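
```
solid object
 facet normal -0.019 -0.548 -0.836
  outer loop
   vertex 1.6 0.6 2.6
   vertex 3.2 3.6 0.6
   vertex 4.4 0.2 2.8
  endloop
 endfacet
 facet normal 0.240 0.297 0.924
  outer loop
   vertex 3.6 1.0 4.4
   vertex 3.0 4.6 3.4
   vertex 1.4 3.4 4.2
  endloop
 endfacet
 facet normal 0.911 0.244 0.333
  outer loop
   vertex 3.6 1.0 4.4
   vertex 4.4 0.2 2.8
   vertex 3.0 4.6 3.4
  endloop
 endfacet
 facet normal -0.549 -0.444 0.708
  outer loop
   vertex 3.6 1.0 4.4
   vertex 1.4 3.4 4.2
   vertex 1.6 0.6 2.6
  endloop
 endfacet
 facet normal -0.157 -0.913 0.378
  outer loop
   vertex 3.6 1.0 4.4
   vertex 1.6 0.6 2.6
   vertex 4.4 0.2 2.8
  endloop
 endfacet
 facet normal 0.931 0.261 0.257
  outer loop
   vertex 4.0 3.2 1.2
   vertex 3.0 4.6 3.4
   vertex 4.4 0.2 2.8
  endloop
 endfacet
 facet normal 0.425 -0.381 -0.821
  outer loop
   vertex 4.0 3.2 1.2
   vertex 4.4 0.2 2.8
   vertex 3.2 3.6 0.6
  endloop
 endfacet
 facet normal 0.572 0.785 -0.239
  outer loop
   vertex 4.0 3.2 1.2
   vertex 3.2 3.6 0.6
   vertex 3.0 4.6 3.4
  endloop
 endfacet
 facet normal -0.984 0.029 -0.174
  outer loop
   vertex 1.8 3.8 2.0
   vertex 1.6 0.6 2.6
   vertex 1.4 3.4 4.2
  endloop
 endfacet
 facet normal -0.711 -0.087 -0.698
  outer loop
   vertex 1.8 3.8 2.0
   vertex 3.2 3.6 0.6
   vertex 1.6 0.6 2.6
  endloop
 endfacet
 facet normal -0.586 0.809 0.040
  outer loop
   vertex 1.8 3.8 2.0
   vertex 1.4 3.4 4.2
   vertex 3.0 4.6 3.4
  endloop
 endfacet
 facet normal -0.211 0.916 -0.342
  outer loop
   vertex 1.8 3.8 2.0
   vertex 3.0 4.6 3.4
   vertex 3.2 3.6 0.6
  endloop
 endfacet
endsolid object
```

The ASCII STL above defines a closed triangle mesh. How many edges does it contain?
18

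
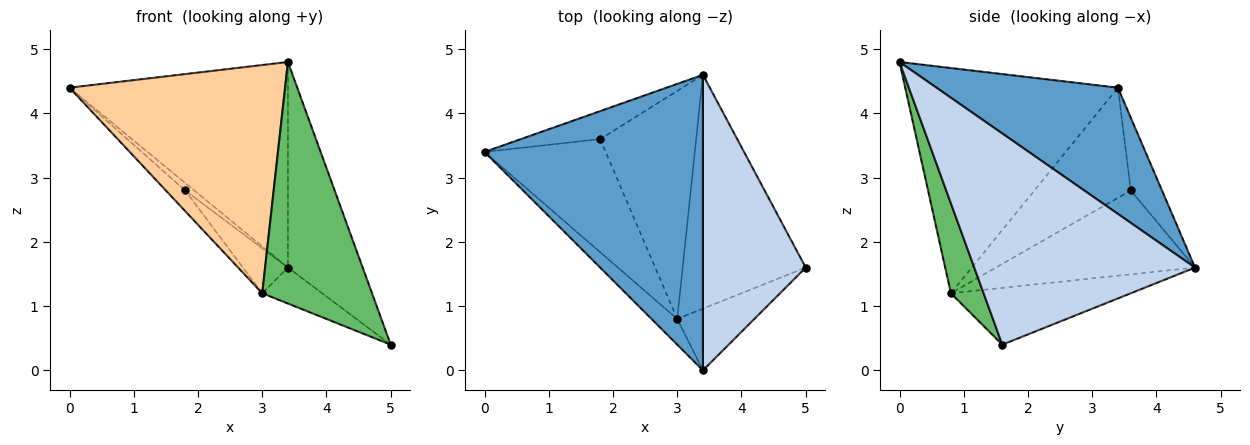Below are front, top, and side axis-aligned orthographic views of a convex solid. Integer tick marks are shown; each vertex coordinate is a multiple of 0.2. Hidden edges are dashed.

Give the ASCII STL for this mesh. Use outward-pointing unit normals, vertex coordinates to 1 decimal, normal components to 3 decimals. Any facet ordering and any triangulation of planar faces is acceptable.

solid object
 facet normal 0.429 0.516 0.742
  outer loop
   vertex 3.4 0.0 4.8
   vertex 3.4 4.6 1.6
   vertex 0.0 3.4 4.4
  endloop
 endfacet
 facet normal 0.860 0.291 0.419
  outer loop
   vertex 3.4 0.0 4.8
   vertex 5.0 1.6 0.4
   vertex 3.4 4.6 1.6
  endloop
 endfacet
 facet normal -0.415 0.138 -0.899
  outer loop
   vertex 3.0 0.8 1.2
   vertex 3.4 4.6 1.6
   vertex 5.0 1.6 0.4
  endloop
 endfacet
 facet normal -0.700 -0.710 -0.080
  outer loop
   vertex 3.0 0.8 1.2
   vertex 3.4 0.0 4.8
   vertex 0.0 3.4 4.4
  endloop
 endfacet
 facet normal 0.277 -0.931 -0.238
  outer loop
   vertex 3.0 0.8 1.2
   vertex 5.0 1.6 0.4
   vertex 3.4 0.0 4.8
  endloop
 endfacet
 facet normal -0.664 0.195 -0.722
  outer loop
   vertex 1.8 3.6 2.8
   vertex 0.0 3.4 4.4
   vertex 3.4 4.6 1.6
  endloop
 endfacet
 facet normal -0.667 0.133 -0.733
  outer loop
   vertex 1.8 3.6 2.8
   vertex 3.0 0.8 1.2
   vertex 0.0 3.4 4.4
  endloop
 endfacet
 facet normal -0.651 0.147 -0.745
  outer loop
   vertex 1.8 3.6 2.8
   vertex 3.4 4.6 1.6
   vertex 3.0 0.8 1.2
  endloop
 endfacet
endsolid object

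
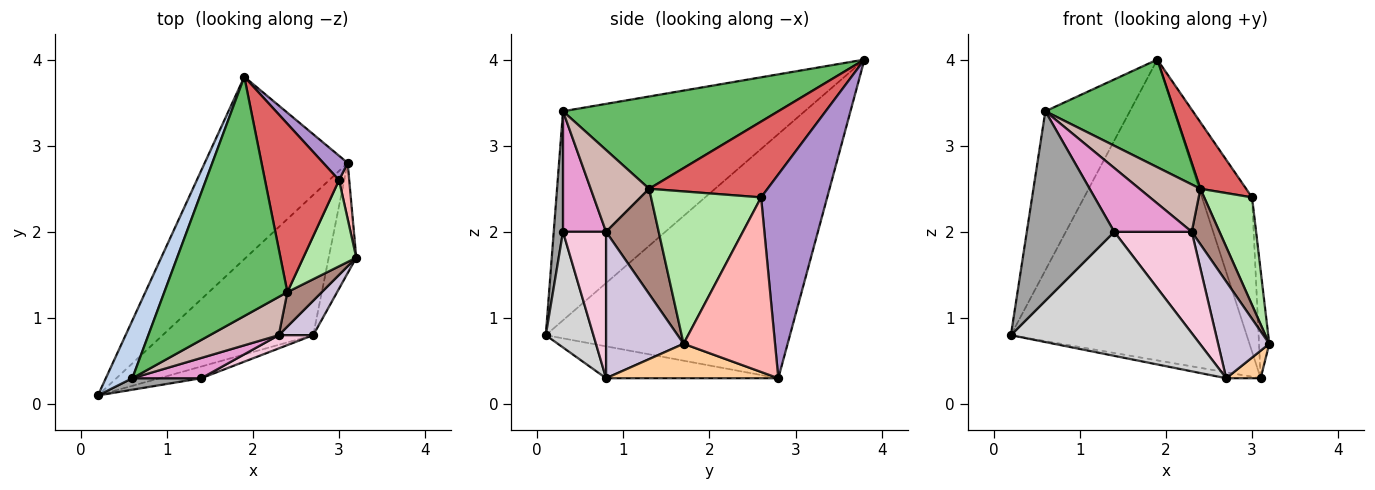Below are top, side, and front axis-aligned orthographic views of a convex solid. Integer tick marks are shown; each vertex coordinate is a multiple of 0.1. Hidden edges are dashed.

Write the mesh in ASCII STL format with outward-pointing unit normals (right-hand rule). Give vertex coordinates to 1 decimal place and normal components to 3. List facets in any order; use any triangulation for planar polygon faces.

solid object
 facet normal -0.663 0.640 -0.388
  outer loop
   vertex 3.1 2.8 0.3
   vertex 0.2 0.1 0.8
   vertex 1.9 3.8 4.0
  endloop
 endfacet
 facet normal -0.937 0.328 0.119
  outer loop
   vertex 0.6 0.3 3.4
   vertex 1.9 3.8 4.0
   vertex 0.2 0.1 0.8
  endloop
 endfacet
 facet normal -0.207 0.041 -0.977
  outer loop
   vertex 2.7 0.8 0.3
   vertex 0.2 0.1 0.8
   vertex 3.1 2.8 0.3
  endloop
 endfacet
 facet normal 0.772 -0.154 -0.617
  outer loop
   vertex 2.7 0.8 0.3
   vertex 3.1 2.8 0.3
   vertex 3.2 1.7 0.7
  endloop
 endfacet
 facet normal 0.565 -0.339 0.753
  outer loop
   vertex 2.4 1.3 2.5
   vertex 1.9 3.8 4.0
   vertex 0.6 0.3 3.4
  endloop
 endfacet
 facet normal 0.874 -0.380 0.304
  outer loop
   vertex 3.0 2.6 2.4
   vertex 2.4 1.3 2.5
   vertex 3.2 1.7 0.7
  endloop
 endfacet
 facet normal 0.689 -0.266 0.674
  outer loop
   vertex 3.0 2.6 2.4
   vertex 1.9 3.8 4.0
   vertex 2.4 1.3 2.5
  endloop
 endfacet
 facet normal 0.992 0.111 0.058
  outer loop
   vertex 3.0 2.6 2.4
   vertex 3.2 1.7 0.7
   vertex 3.1 2.8 0.3
  endloop
 endfacet
 facet normal 0.794 0.601 0.095
  outer loop
   vertex 3.0 2.6 2.4
   vertex 3.1 2.8 0.3
   vertex 1.9 3.8 4.0
  endloop
 endfacet
 facet normal 0.819 -0.541 0.193
  outer loop
   vertex 2.3 0.8 2.0
   vertex 2.7 0.8 0.3
   vertex 3.2 1.7 0.7
  endloop
 endfacet
 facet normal 0.850 -0.448 0.278
  outer loop
   vertex 2.3 0.8 2.0
   vertex 3.2 1.7 0.7
   vertex 2.4 1.3 2.5
  endloop
 endfacet
 facet normal 0.598 -0.623 0.504
  outer loop
   vertex 2.3 0.8 2.0
   vertex 2.4 1.3 2.5
   vertex 0.6 0.3 3.4
  endloop
 endfacet
 facet normal 0.468 -0.842 0.267
  outer loop
   vertex 1.4 0.3 2.0
   vertex 2.3 0.8 2.0
   vertex 0.6 0.3 3.4
  endloop
 endfacet
 facet normal 0.483 -0.869 0.114
  outer loop
   vertex 1.4 0.3 2.0
   vertex 2.7 0.8 0.3
   vertex 2.3 0.8 2.0
  endloop
 endfacet
 facet normal 0.105 -0.993 0.060
  outer loop
   vertex 1.4 0.3 2.0
   vertex 0.6 0.3 3.4
   vertex 0.2 0.1 0.8
  endloop
 endfacet
 facet normal 0.252 -0.964 -0.091
  outer loop
   vertex 1.4 0.3 2.0
   vertex 0.2 0.1 0.8
   vertex 2.7 0.8 0.3
  endloop
 endfacet
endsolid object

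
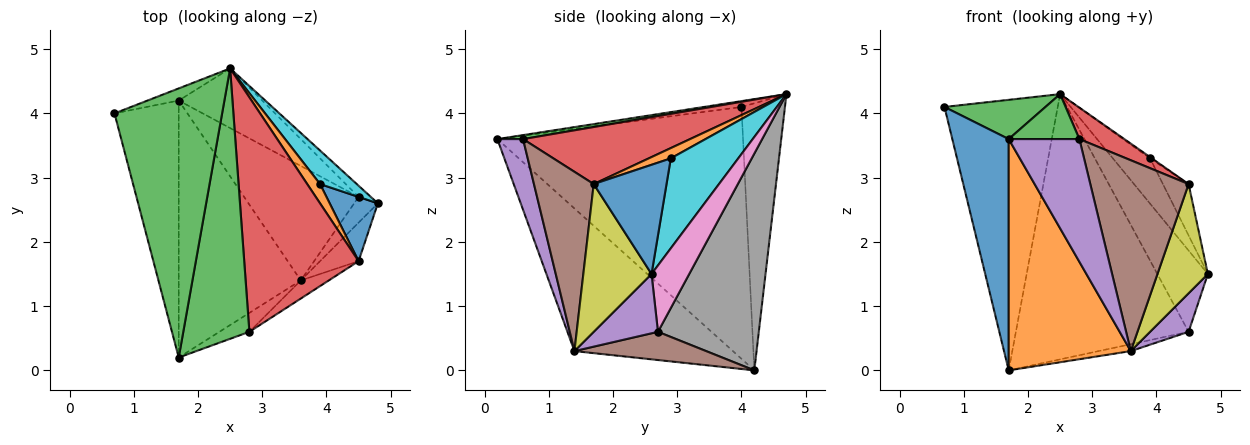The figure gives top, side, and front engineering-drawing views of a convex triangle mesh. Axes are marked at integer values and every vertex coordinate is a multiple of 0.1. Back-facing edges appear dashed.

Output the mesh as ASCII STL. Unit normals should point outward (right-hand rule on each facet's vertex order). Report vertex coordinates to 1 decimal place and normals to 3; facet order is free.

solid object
 facet normal -0.946 -0.217 -0.241
  outer loop
   vertex 1.7 4.2 0.0
   vertex 1.7 0.2 3.6
   vertex 0.7 4.0 4.1
  endloop
 endfacet
 facet normal -0.656 -0.505 -0.561
  outer loop
   vertex 3.6 1.4 0.3
   vertex 1.7 0.2 3.6
   vertex 1.7 4.2 0.0
  endloop
 endfacet
 facet normal -0.054 -0.144 0.988
  outer loop
   vertex 2.5 4.7 4.3
   vertex 0.7 4.0 4.1
   vertex 1.7 0.2 3.6
  endloop
 endfacet
 facet normal -0.358 0.933 -0.042
  outer loop
   vertex 2.5 4.7 4.3
   vertex 1.7 4.2 0.0
   vertex 0.7 4.0 4.1
  endloop
 endfacet
 facet normal 0.811 -0.487 -0.324
  outer loop
   vertex 4.5 2.7 0.6
   vertex 4.8 2.6 1.5
   vertex 3.6 1.4 0.3
  endloop
 endfacet
 facet normal 0.239 0.058 -0.969
  outer loop
   vertex 4.5 2.7 0.6
   vertex 3.6 1.4 0.3
   vertex 1.7 4.2 0.0
  endloop
 endfacet
 facet normal 0.594 0.797 -0.110
  outer loop
   vertex 4.5 2.7 0.6
   vertex 2.5 4.7 4.3
   vertex 4.8 2.6 1.5
  endloop
 endfacet
 facet normal 0.495 0.848 -0.191
  outer loop
   vertex 4.5 2.7 0.6
   vertex 1.7 4.2 0.0
   vertex 2.5 4.7 4.3
  endloop
 endfacet
 facet normal 0.787 -0.582 -0.205
  outer loop
   vertex 4.5 1.7 2.9
   vertex 3.6 1.4 0.3
   vertex 4.8 2.6 1.5
  endloop
 endfacet
 facet normal 0.825 0.454 0.337
  outer loop
   vertex 3.9 2.9 3.3
   vertex 4.8 2.6 1.5
   vertex 2.5 4.7 4.3
  endloop
 endfacet
 facet normal 0.871 0.307 0.384
  outer loop
   vertex 3.9 2.9 3.3
   vertex 4.5 1.7 2.9
   vertex 4.8 2.6 1.5
  endloop
 endfacet
 facet normal 0.624 0.052 0.780
  outer loop
   vertex 3.9 2.9 3.3
   vertex 2.5 4.7 4.3
   vertex 4.5 1.7 2.9
  endloop
 endfacet
 facet normal 0.060 -0.164 0.985
  outer loop
   vertex 2.8 0.6 3.6
   vertex 2.5 4.7 4.3
   vertex 1.7 0.2 3.6
  endloop
 endfacet
 facet normal 0.443 -0.119 0.889
  outer loop
   vertex 2.8 0.6 3.6
   vertex 4.5 1.7 2.9
   vertex 2.5 4.7 4.3
  endloop
 endfacet
 facet normal 0.338 -0.930 -0.143
  outer loop
   vertex 2.8 0.6 3.6
   vertex 1.7 0.2 3.6
   vertex 3.6 1.4 0.3
  endloop
 endfacet
 facet normal 0.518 -0.852 -0.081
  outer loop
   vertex 2.8 0.6 3.6
   vertex 3.6 1.4 0.3
   vertex 4.5 1.7 2.9
  endloop
 endfacet
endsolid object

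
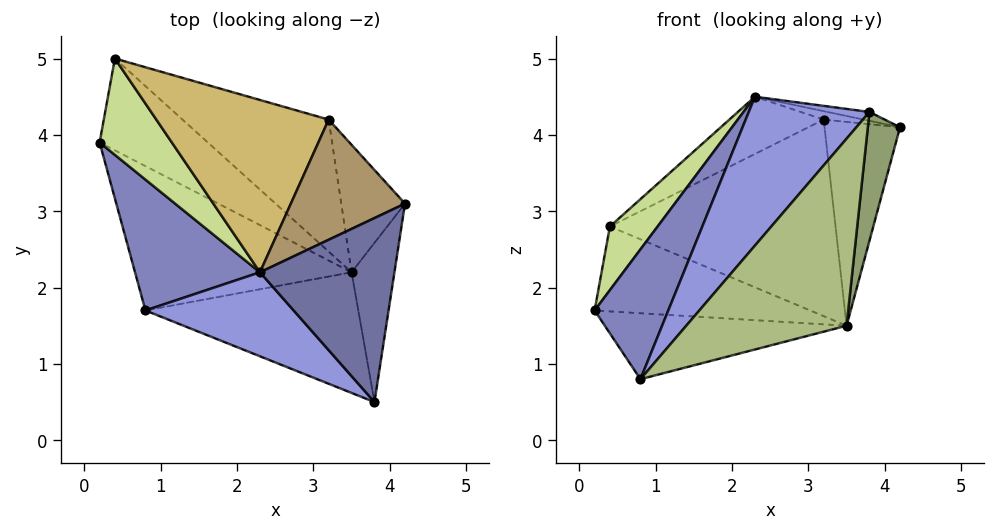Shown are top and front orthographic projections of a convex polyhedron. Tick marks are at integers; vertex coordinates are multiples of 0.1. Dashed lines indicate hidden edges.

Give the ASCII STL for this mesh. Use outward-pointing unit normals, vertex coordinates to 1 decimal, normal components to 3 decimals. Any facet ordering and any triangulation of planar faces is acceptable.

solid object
 facet normal 0.184 0.047 0.982
  outer loop
   vertex 2.3 2.2 4.5
   vertex 3.8 0.5 4.3
   vertex 4.2 3.1 4.1
  endloop
 endfacet
 facet normal -0.835 -0.388 0.391
  outer loop
   vertex 2.3 2.2 4.5
   vertex 0.2 3.9 1.7
   vertex 0.8 1.7 0.8
  endloop
 endfacet
 facet normal -0.678 -0.640 0.361
  outer loop
   vertex 2.3 2.2 4.5
   vertex 0.8 1.7 0.8
   vertex 3.8 0.5 4.3
  endloop
 endfacet
 facet normal 0.157 0.410 -0.898
  outer loop
   vertex 3.5 2.2 1.5
   vertex 0.8 1.7 0.8
   vertex 0.2 3.9 1.7
  endloop
 endfacet
 facet normal 0.965 -0.164 -0.203
  outer loop
   vertex 3.5 2.2 1.5
   vertex 4.2 3.1 4.1
   vertex 3.8 0.5 4.3
  endloop
 endfacet
 facet normal 0.284 -0.806 -0.520
  outer loop
   vertex 3.5 2.2 1.5
   vertex 3.8 0.5 4.3
   vertex 0.8 1.7 0.8
  endloop
 endfacet
 facet normal -0.842 -0.298 0.451
  outer loop
   vertex 0.4 5.0 2.8
   vertex 0.2 3.9 1.7
   vertex 2.3 2.2 4.5
  endloop
 endfacet
 facet normal 0.292 0.649 -0.702
  outer loop
   vertex 0.4 5.0 2.8
   vertex 3.5 2.2 1.5
   vertex 0.2 3.9 1.7
  endloop
 endfacet
 facet normal 0.174 0.069 0.982
  outer loop
   vertex 3.2 4.2 4.2
   vertex 2.3 2.2 4.5
   vertex 4.2 3.1 4.1
  endloop
 endfacet
 facet normal -0.359 0.294 0.886
  outer loop
   vertex 3.2 4.2 4.2
   vertex 0.4 5.0 2.8
   vertex 2.3 2.2 4.5
  endloop
 endfacet
 facet normal 0.660 0.637 -0.398
  outer loop
   vertex 3.2 4.2 4.2
   vertex 4.2 3.1 4.1
   vertex 3.5 2.2 1.5
  endloop
 endfacet
 facet normal 0.459 0.738 -0.496
  outer loop
   vertex 3.2 4.2 4.2
   vertex 3.5 2.2 1.5
   vertex 0.4 5.0 2.8
  endloop
 endfacet
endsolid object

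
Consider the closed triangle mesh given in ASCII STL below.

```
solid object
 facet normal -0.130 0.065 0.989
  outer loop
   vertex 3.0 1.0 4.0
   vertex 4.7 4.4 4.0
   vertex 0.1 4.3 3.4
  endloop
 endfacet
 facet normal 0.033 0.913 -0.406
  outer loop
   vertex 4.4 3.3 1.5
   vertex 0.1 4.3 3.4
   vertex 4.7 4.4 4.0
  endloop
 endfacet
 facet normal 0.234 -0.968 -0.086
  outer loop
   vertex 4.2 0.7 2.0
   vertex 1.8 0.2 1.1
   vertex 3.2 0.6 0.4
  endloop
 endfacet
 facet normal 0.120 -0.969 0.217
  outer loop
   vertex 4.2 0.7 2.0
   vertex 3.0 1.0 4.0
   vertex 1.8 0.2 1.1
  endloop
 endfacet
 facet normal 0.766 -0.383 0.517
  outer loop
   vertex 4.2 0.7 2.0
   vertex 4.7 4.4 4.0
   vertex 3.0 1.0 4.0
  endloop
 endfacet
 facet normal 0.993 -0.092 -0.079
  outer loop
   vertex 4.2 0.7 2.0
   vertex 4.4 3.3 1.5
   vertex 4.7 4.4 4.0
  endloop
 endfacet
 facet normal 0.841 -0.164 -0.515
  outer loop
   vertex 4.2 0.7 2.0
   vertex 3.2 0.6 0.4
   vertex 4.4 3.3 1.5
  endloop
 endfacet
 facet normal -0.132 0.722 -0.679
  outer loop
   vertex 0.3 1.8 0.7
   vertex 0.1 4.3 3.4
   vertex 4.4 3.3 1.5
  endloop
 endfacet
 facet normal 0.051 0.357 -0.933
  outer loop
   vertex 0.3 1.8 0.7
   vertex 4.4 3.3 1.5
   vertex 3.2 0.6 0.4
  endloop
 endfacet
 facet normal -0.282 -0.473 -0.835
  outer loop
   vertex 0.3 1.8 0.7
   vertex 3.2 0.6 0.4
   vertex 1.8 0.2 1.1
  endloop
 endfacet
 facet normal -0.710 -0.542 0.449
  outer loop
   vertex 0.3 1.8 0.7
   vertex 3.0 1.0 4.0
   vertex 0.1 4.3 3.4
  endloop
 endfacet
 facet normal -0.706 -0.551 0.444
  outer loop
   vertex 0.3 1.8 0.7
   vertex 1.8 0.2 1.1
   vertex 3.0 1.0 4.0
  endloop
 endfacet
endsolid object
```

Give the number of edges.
18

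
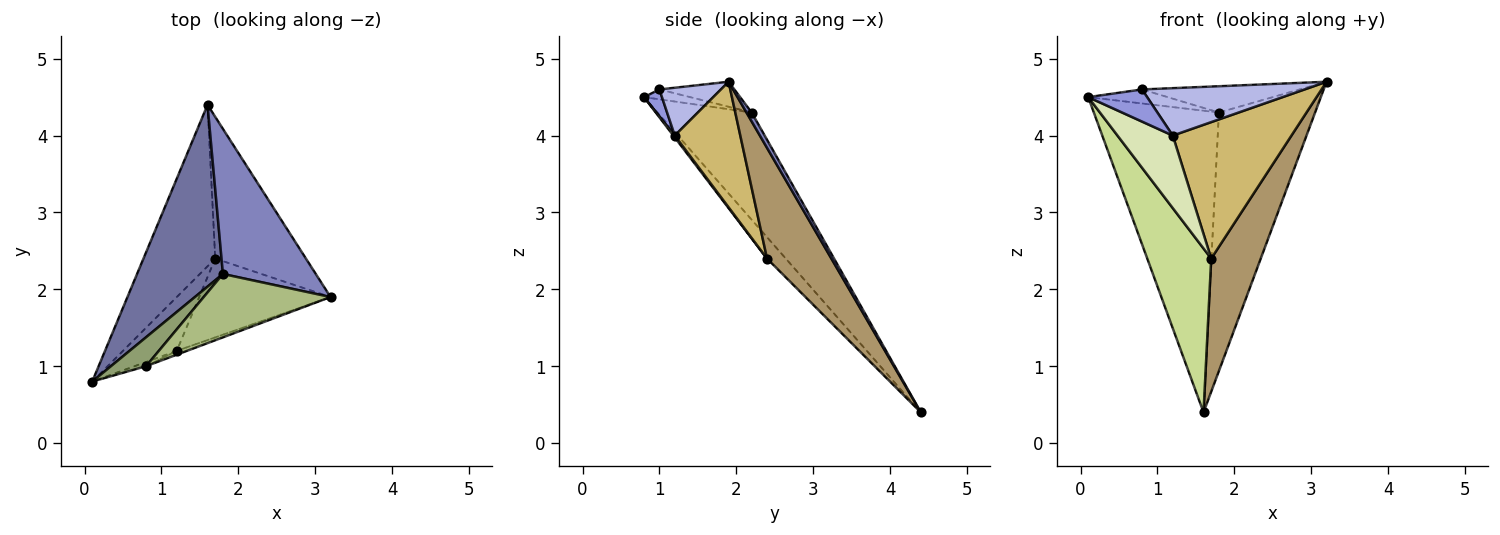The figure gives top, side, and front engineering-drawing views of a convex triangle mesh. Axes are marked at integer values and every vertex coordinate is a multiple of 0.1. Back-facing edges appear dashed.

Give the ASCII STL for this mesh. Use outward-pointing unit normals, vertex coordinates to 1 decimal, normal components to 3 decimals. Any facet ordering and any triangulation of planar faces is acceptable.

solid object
 facet normal -0.542 0.720 0.434
  outer loop
   vertex 1.8 2.2 4.3
   vertex 1.6 4.4 0.4
   vertex 0.1 0.8 4.5
  endloop
 endfacet
 facet normal 0.047 0.871 0.489
  outer loop
   vertex 1.8 2.2 4.3
   vertex 3.2 1.9 4.7
   vertex 1.6 4.4 0.4
  endloop
 endfacet
 facet normal 0.289 -0.949 -0.124
  outer loop
   vertex 0.8 1.0 4.6
   vertex 0.1 0.8 4.5
   vertex 1.2 1.2 4.0
  endloop
 endfacet
 facet normal 0.353 -0.933 -0.076
  outer loop
   vertex 0.8 1.0 4.6
   vertex 1.2 1.2 4.0
   vertex 3.2 1.9 4.7
  endloop
 endfacet
 facet normal -0.245 0.423 0.872
  outer loop
   vertex 0.8 1.0 4.6
   vertex 1.8 2.2 4.3
   vertex 0.1 0.8 4.5
  endloop
 endfacet
 facet normal -0.179 0.376 0.909
  outer loop
   vertex 0.8 1.0 4.6
   vertex 3.2 1.9 4.7
   vertex 1.8 2.2 4.3
  endloop
 endfacet
 facet normal -0.204 -0.697 -0.687
  outer loop
   vertex 1.7 2.4 2.4
   vertex 0.1 0.8 4.5
   vertex 1.6 4.4 0.4
  endloop
 endfacet
 facet normal 0.021 -0.803 -0.596
  outer loop
   vertex 1.7 2.4 2.4
   vertex 1.2 1.2 4.0
   vertex 0.1 0.8 4.5
  endloop
 endfacet
 facet normal 0.665 -0.511 -0.545
  outer loop
   vertex 1.7 2.4 2.4
   vertex 1.6 4.4 0.4
   vertex 3.2 1.9 4.7
  endloop
 endfacet
 facet normal 0.431 -0.781 -0.451
  outer loop
   vertex 1.7 2.4 2.4
   vertex 3.2 1.9 4.7
   vertex 1.2 1.2 4.0
  endloop
 endfacet
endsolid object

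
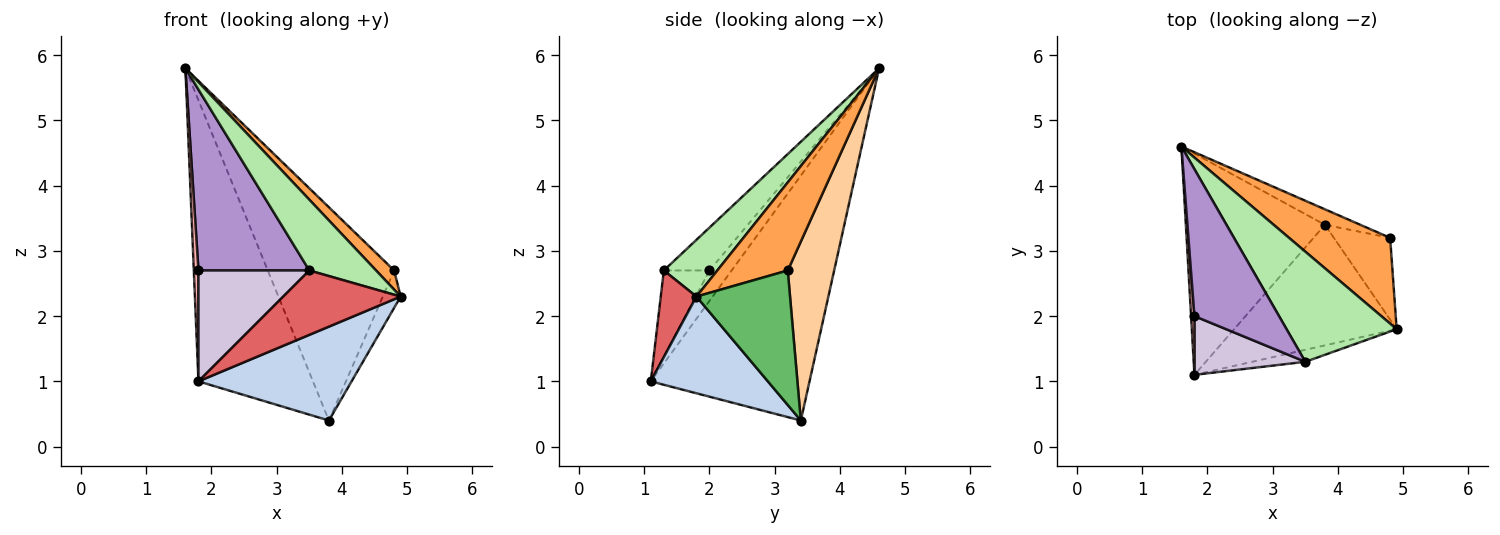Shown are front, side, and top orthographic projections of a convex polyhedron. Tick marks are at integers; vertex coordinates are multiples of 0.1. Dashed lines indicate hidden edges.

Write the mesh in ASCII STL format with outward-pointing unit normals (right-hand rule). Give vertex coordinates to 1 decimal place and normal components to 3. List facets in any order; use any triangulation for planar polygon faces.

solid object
 facet normal -0.737 0.531 -0.418
  outer loop
   vertex 3.8 3.4 0.4
   vertex 1.8 1.1 1.0
   vertex 1.6 4.6 5.8
  endloop
 endfacet
 facet normal 0.425 -0.556 -0.714
  outer loop
   vertex 3.8 3.4 0.4
   vertex 4.9 1.8 2.3
   vertex 1.8 1.1 1.0
  endloop
 endfacet
 facet normal 0.648 -0.166 0.744
  outer loop
   vertex 4.8 3.2 2.7
   vertex 1.6 4.6 5.8
   vertex 4.9 1.8 2.3
  endloop
 endfacet
 facet normal 0.344 0.937 -0.068
  outer loop
   vertex 4.8 3.2 2.7
   vertex 3.8 3.4 0.4
   vertex 1.6 4.6 5.8
  endloop
 endfacet
 facet normal 0.909 0.173 -0.380
  outer loop
   vertex 4.8 3.2 2.7
   vertex 4.9 1.8 2.3
   vertex 3.8 3.4 0.4
  endloop
 endfacet
 facet normal 0.398 -0.496 0.772
  outer loop
   vertex 3.5 1.3 2.7
   vertex 4.9 1.8 2.3
   vertex 1.6 4.6 5.8
  endloop
 endfacet
 facet normal 0.286 -0.942 -0.175
  outer loop
   vertex 3.5 1.3 2.7
   vertex 1.8 1.1 1.0
   vertex 4.9 1.8 2.3
  endloop
 endfacet
 facet normal -0.973 -0.203 0.107
  outer loop
   vertex 1.8 2.0 2.7
   vertex 1.6 4.6 5.8
   vertex 1.8 1.1 1.0
  endloop
 endfacet
 facet normal -0.304 -0.739 0.600
  outer loop
   vertex 1.8 2.0 2.7
   vertex 3.5 1.3 2.7
   vertex 1.6 4.6 5.8
  endloop
 endfacet
 facet normal -0.342 -0.831 0.440
  outer loop
   vertex 1.8 2.0 2.7
   vertex 1.8 1.1 1.0
   vertex 3.5 1.3 2.7
  endloop
 endfacet
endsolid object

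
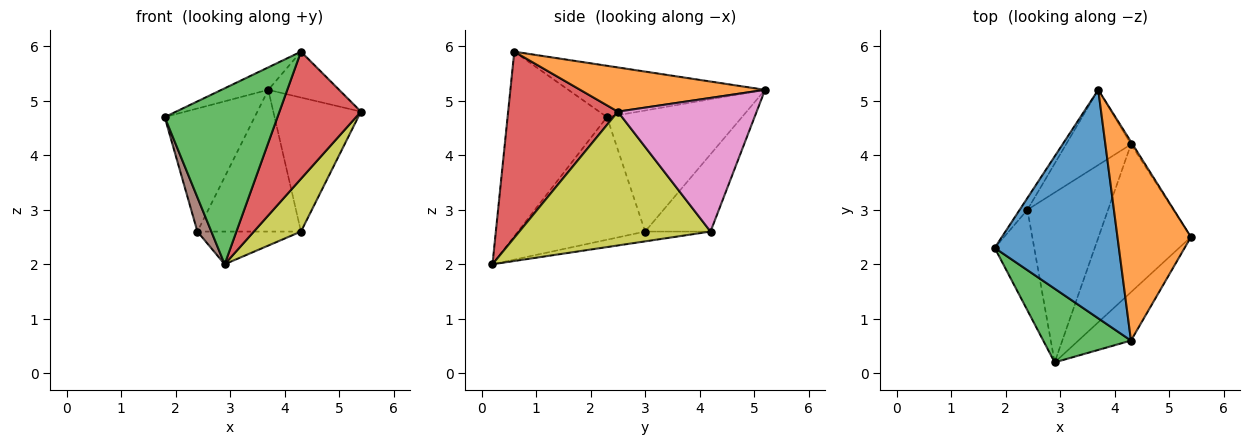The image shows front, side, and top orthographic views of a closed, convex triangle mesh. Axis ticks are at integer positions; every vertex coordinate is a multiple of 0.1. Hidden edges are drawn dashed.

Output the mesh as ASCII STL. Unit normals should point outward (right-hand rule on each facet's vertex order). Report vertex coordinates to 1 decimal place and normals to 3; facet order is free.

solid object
 facet normal -0.380 0.090 0.920
  outer loop
   vertex 4.3 0.6 5.9
   vertex 3.7 5.2 5.2
   vertex 1.8 2.3 4.7
  endloop
 endfacet
 facet normal 0.506 0.194 0.841
  outer loop
   vertex 4.3 0.6 5.9
   vertex 5.4 2.5 4.8
   vertex 3.7 5.2 5.2
  endloop
 endfacet
 facet normal -0.631 -0.716 0.300
  outer loop
   vertex 4.3 0.6 5.9
   vertex 1.8 2.3 4.7
   vertex 2.9 0.2 2.0
  endloop
 endfacet
 facet normal 0.783 -0.581 -0.221
  outer loop
   vertex 4.3 0.6 5.9
   vertex 2.9 0.2 2.0
   vertex 5.4 2.5 4.8
  endloop
 endfacet
 facet normal -0.831 0.554 -0.053
  outer loop
   vertex 2.4 3.0 2.6
   vertex 1.8 2.3 4.7
   vertex 3.7 5.2 5.2
  endloop
 endfacet
 facet normal -0.947 -0.104 -0.305
  outer loop
   vertex 2.4 3.0 2.6
   vertex 2.9 0.2 2.0
   vertex 1.8 2.3 4.7
  endloop
 endfacet
 facet normal 0.846 0.534 -0.010
  outer loop
   vertex 4.3 4.2 2.6
   vertex 3.7 5.2 5.2
   vertex 5.4 2.5 4.8
  endloop
 endfacet
 facet normal -0.487 0.771 -0.409
  outer loop
   vertex 4.3 4.2 2.6
   vertex 2.4 3.0 2.6
   vertex 3.7 5.2 5.2
  endloop
 endfacet
 facet normal 0.806 -0.199 -0.557
  outer loop
   vertex 4.3 4.2 2.6
   vertex 5.4 2.5 4.8
   vertex 2.9 0.2 2.0
  endloop
 endfacet
 facet normal -0.119 0.188 -0.975
  outer loop
   vertex 4.3 4.2 2.6
   vertex 2.9 0.2 2.0
   vertex 2.4 3.0 2.6
  endloop
 endfacet
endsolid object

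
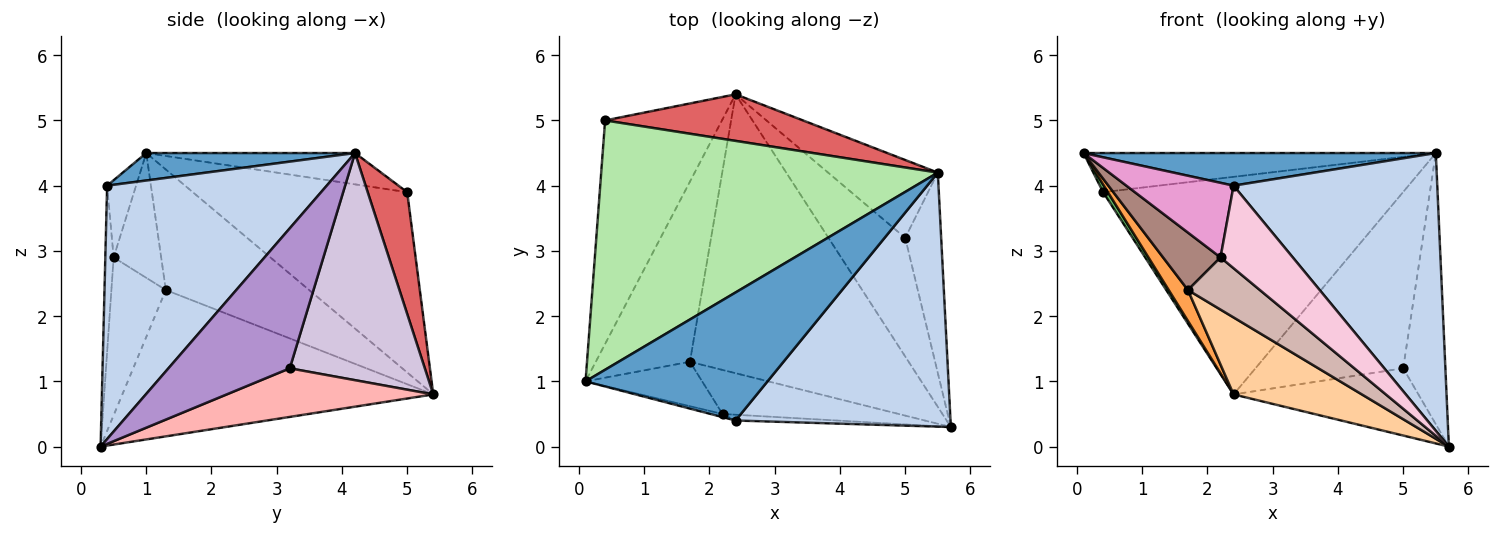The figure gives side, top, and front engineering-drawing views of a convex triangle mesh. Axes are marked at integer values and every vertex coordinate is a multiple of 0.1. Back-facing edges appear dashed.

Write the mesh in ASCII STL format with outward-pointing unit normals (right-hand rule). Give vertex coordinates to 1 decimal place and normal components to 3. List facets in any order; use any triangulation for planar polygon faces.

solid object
 facet normal 0.145 -0.244 0.959
  outer loop
   vertex 5.5 4.2 4.5
   vertex 0.1 1.0 4.5
   vertex 2.4 0.4 4.0
  endloop
 endfacet
 facet normal 0.623 -0.577 0.528
  outer loop
   vertex 5.5 4.2 4.5
   vertex 2.4 0.4 4.0
   vertex 5.7 0.3 0.0
  endloop
 endfacet
 facet normal -0.784 -0.105 -0.612
  outer loop
   vertex 1.7 1.3 2.4
   vertex 0.1 1.0 4.5
   vertex 2.4 5.4 0.8
  endloop
 endfacet
 facet normal -0.542 -0.224 -0.810
  outer loop
   vertex 1.7 1.3 2.4
   vertex 2.4 5.4 0.8
   vertex 5.7 0.3 0.0
  endloop
 endfacet
 facet normal -0.839 -0.019 -0.544
  outer loop
   vertex 0.4 5.0 3.9
   vertex 2.4 5.4 0.8
   vertex 0.1 1.0 4.5
  endloop
 endfacet
 facet normal -0.092 0.154 0.984
  outer loop
   vertex 0.4 5.0 3.9
   vertex 0.1 1.0 4.5
   vertex 5.5 4.2 4.5
  endloop
 endfacet
 facet normal 0.128 0.970 0.208
  outer loop
   vertex 0.4 5.0 3.9
   vertex 5.5 4.2 4.5
   vertex 2.4 5.4 0.8
  endloop
 endfacet
 facet normal 0.483 0.432 -0.762
  outer loop
   vertex 5.0 3.2 1.2
   vertex 5.7 0.3 0.0
   vertex 2.4 5.4 0.8
  endloop
 endfacet
 facet normal 0.918 0.319 -0.236
  outer loop
   vertex 5.0 3.2 1.2
   vertex 5.5 4.2 4.5
   vertex 5.7 0.3 0.0
  endloop
 endfacet
 facet normal 0.641 0.702 -0.310
  outer loop
   vertex 5.0 3.2 1.2
   vertex 2.4 5.4 0.8
   vertex 5.5 4.2 4.5
  endloop
 endfacet
 facet normal -0.548 -0.662 -0.512
  outer loop
   vertex 2.2 0.5 2.9
   vertex 0.1 1.0 4.5
   vertex 1.7 1.3 2.4
  endloop
 endfacet
 facet normal -0.500 -0.662 -0.558
  outer loop
   vertex 2.2 0.5 2.9
   vertex 1.7 1.3 2.4
   vertex 5.7 0.3 0.0
  endloop
 endfacet
 facet normal -0.260 -0.965 -0.040
  outer loop
   vertex 2.2 0.5 2.9
   vertex 2.4 0.4 4.0
   vertex 0.1 1.0 4.5
  endloop
 endfacet
 facet normal -0.114 -0.991 -0.069
  outer loop
   vertex 2.2 0.5 2.9
   vertex 5.7 0.3 0.0
   vertex 2.4 0.4 4.0
  endloop
 endfacet
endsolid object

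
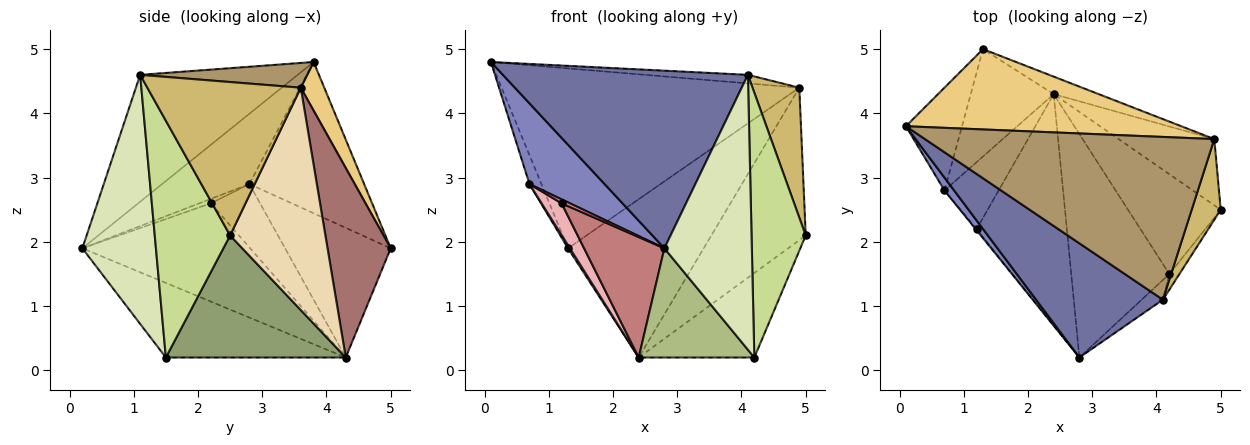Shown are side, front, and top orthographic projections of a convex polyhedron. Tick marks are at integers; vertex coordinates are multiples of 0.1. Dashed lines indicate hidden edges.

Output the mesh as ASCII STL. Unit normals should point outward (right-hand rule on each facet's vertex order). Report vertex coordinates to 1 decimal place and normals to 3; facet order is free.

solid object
 facet normal -0.476 -0.740 0.476
  outer loop
   vertex 4.1 1.1 4.6
   vertex 0.1 3.8 4.8
   vertex 2.8 0.2 1.9
  endloop
 endfacet
 facet normal -0.754 -0.649 0.103
  outer loop
   vertex 0.7 2.8 2.9
   vertex 2.8 0.2 1.9
   vertex 0.1 3.8 4.8
  endloop
 endfacet
 facet normal -0.933 0.097 -0.346
  outer loop
   vertex 0.7 2.8 2.9
   vertex 0.1 3.8 4.8
   vertex 1.3 5.0 1.9
  endloop
 endfacet
 facet normal -0.842 -0.015 -0.539
  outer loop
   vertex 0.7 2.8 2.9
   vertex 1.3 5.0 1.9
   vertex 2.4 4.3 0.2
  endloop
 endfacet
 facet normal 0.709 0.456 -0.538
  outer loop
   vertex 4.2 1.5 0.2
   vertex 2.4 4.3 0.2
   vertex 5.0 2.5 2.1
  endloop
 endfacet
 facet normal -0.564 -0.363 -0.742
  outer loop
   vertex 4.2 1.5 0.2
   vertex 2.8 0.2 1.9
   vertex 2.4 4.3 0.2
  endloop
 endfacet
 facet normal 0.811 -0.583 -0.035
  outer loop
   vertex 4.2 1.5 0.2
   vertex 5.0 2.5 2.1
   vertex 4.1 1.1 4.6
  endloop
 endfacet
 facet normal 0.643 -0.764 -0.055
  outer loop
   vertex 4.2 1.5 0.2
   vertex 4.1 1.1 4.6
   vertex 2.8 0.2 1.9
  endloop
 endfacet
 facet normal 0.085 0.052 0.995
  outer loop
   vertex 4.9 3.6 4.4
   vertex 0.1 3.8 4.8
   vertex 4.1 1.1 4.6
  endloop
 endfacet
 facet normal 0.941 -0.287 0.178
  outer loop
   vertex 4.9 3.6 4.4
   vertex 4.1 1.1 4.6
   vertex 5.0 2.5 2.1
  endloop
 endfacet
 facet normal 0.072 0.911 0.407
  outer loop
   vertex 4.9 3.6 4.4
   vertex 1.3 5.0 1.9
   vertex 0.1 3.8 4.8
  endloop
 endfacet
 facet normal 0.679 0.673 -0.292
  outer loop
   vertex 4.9 3.6 4.4
   vertex 5.0 2.5 2.1
   vertex 2.4 4.3 0.2
  endloop
 endfacet
 facet normal 0.420 0.902 -0.100
  outer loop
   vertex 4.9 3.6 4.4
   vertex 2.4 4.3 0.2
   vertex 1.3 5.0 1.9
  endloop
 endfacet
 facet normal -0.695 -0.332 -0.638
  outer loop
   vertex 1.2 2.2 2.6
   vertex 2.4 4.3 0.2
   vertex 2.8 0.2 1.9
  endloop
 endfacet
 facet normal -0.798 -0.576 -0.177
  outer loop
   vertex 1.2 2.2 2.6
   vertex 2.8 0.2 1.9
   vertex 0.7 2.8 2.9
  endloop
 endfacet
 facet normal -0.726 -0.295 -0.621
  outer loop
   vertex 1.2 2.2 2.6
   vertex 0.7 2.8 2.9
   vertex 2.4 4.3 0.2
  endloop
 endfacet
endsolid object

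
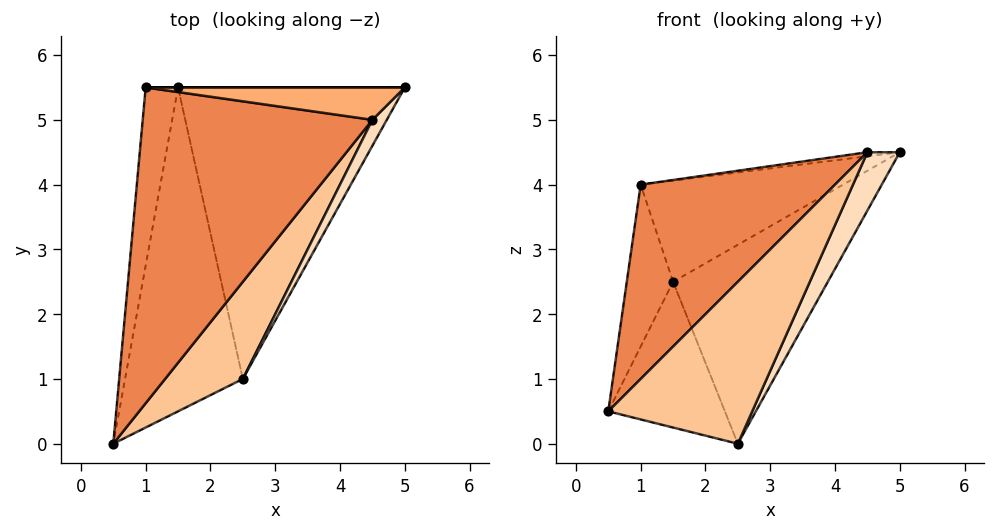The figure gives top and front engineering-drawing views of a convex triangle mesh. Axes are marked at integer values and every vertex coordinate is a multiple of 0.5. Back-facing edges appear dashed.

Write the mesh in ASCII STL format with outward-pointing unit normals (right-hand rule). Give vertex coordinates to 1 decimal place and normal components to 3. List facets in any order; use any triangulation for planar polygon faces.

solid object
 facet normal -0.912 0.276 -0.304
  outer loop
   vertex 1.5 5.5 2.5
   vertex 0.5 0.0 0.5
   vertex 1.0 5.5 4.0
  endloop
 endfacet
 facet normal -0.397 0.377 -0.837
  outer loop
   vertex 1.5 5.5 2.5
   vertex 2.5 1.0 0.0
   vertex 0.5 0.0 0.5
  endloop
 endfacet
 facet normal 0.000 1.000 0.000
  outer loop
   vertex 1.5 5.5 2.5
   vertex 1.0 5.5 4.0
   vertex 5.0 5.5 4.5
  endloop
 endfacet
 facet normal 0.427 0.510 -0.747
  outer loop
   vertex 1.5 5.5 2.5
   vertex 5.0 5.5 4.5
   vertex 2.5 1.0 0.0
  endloop
 endfacet
 facet normal -0.193 -0.514 0.836
  outer loop
   vertex 4.5 5.0 4.5
   vertex 1.0 5.5 4.0
   vertex 0.5 0.0 0.5
  endloop
 endfacet
 facet normal -0.123 0.123 0.985
  outer loop
   vertex 4.5 5.0 4.5
   vertex 5.0 5.5 4.5
   vertex 1.0 5.5 4.0
  endloop
 endfacet
 facet normal 0.487 -0.749 0.449
  outer loop
   vertex 4.5 5.0 4.5
   vertex 0.5 0.0 0.5
   vertex 2.5 1.0 0.0
  endloop
 endfacet
 facet normal 0.675 -0.675 0.300
  outer loop
   vertex 4.5 5.0 4.5
   vertex 2.5 1.0 0.0
   vertex 5.0 5.5 4.5
  endloop
 endfacet
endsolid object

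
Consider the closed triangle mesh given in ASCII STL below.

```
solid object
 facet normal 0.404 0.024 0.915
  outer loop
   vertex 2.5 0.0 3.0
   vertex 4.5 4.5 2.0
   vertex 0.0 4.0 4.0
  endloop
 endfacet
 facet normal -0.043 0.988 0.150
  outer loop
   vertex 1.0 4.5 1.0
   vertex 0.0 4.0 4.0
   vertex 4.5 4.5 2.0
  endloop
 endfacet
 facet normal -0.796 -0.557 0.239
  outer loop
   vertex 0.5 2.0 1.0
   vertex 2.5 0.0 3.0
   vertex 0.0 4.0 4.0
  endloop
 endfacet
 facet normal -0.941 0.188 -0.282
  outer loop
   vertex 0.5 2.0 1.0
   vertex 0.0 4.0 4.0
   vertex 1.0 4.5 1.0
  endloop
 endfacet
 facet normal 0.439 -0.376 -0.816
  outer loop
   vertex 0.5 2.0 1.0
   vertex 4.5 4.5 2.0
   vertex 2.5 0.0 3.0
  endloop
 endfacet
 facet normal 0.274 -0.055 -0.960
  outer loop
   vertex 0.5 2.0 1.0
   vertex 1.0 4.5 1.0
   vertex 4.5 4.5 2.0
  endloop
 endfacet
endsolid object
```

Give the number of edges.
9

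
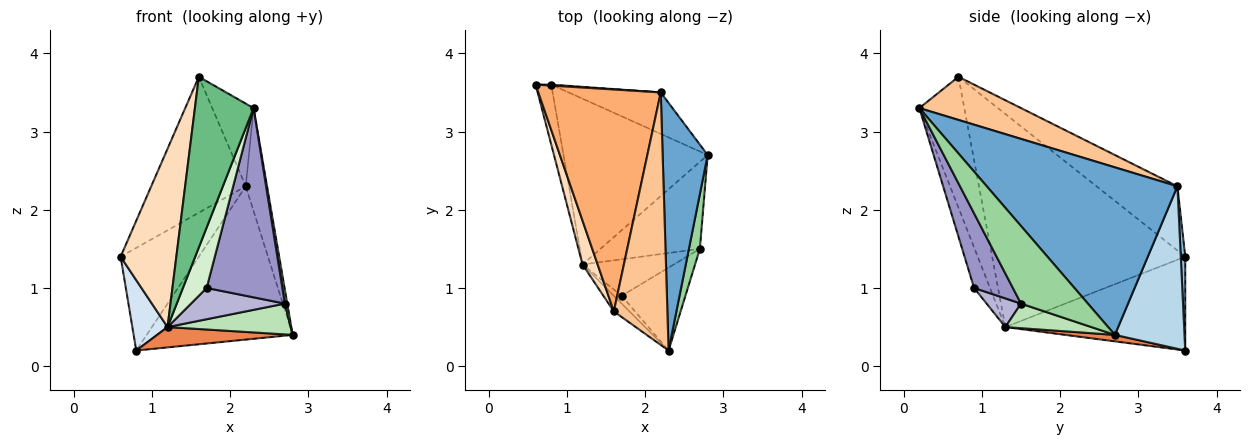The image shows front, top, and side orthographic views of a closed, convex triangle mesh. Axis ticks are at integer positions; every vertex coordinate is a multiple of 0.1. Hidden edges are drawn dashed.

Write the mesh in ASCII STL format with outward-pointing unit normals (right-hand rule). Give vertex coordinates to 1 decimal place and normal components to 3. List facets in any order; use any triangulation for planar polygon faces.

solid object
 facet normal 0.960 0.107 0.258
  outer loop
   vertex 2.2 3.5 2.3
   vertex 2.3 0.2 3.3
   vertex 2.8 2.7 0.4
  endloop
 endfacet
 facet normal 0.057 0.998 0.010
  outer loop
   vertex 2.2 3.5 2.3
   vertex 0.8 3.6 0.2
   vertex 0.6 3.6 1.4
  endloop
 endfacet
 facet normal 0.418 0.877 -0.237
  outer loop
   vertex 2.2 3.5 2.3
   vertex 2.8 2.7 0.4
   vertex 0.8 3.6 0.2
  endloop
 endfacet
 facet normal -0.969 -0.189 -0.161
  outer loop
   vertex 1.2 1.3 0.5
   vertex 0.6 3.6 1.4
   vertex 0.8 3.6 0.2
  endloop
 endfacet
 facet normal 0.044 -0.122 -0.992
  outer loop
   vertex 1.2 1.3 0.5
   vertex 0.8 3.6 0.2
   vertex 2.8 2.7 0.4
  endloop
 endfacet
 facet normal -0.408 0.477 0.779
  outer loop
   vertex 1.6 0.7 3.7
   vertex 2.2 3.5 2.3
   vertex 0.6 3.6 1.4
  endloop
 endfacet
 facet normal 0.608 0.247 0.755
  outer loop
   vertex 1.6 0.7 3.7
   vertex 2.3 0.2 3.3
   vertex 2.2 3.5 2.3
  endloop
 endfacet
 facet normal -0.959 -0.277 0.068
  outer loop
   vertex 1.6 0.7 3.7
   vertex 0.6 3.6 1.4
   vertex 1.2 1.3 0.5
  endloop
 endfacet
 facet normal -0.607 -0.792 -0.073
  outer loop
   vertex 1.6 0.7 3.7
   vertex 1.2 1.3 0.5
   vertex 2.3 0.2 3.3
  endloop
 endfacet
 facet normal 0.990 -0.036 0.140
  outer loop
   vertex 2.7 1.5 0.8
   vertex 2.8 2.7 0.4
   vertex 2.3 0.2 3.3
  endloop
 endfacet
 facet normal 0.227 -0.325 -0.918
  outer loop
   vertex 2.7 1.5 0.8
   vertex 1.2 1.3 0.5
   vertex 2.8 2.7 0.4
  endloop
 endfacet
 facet normal -0.554 -0.826 -0.107
  outer loop
   vertex 1.7 0.9 1.0
   vertex 2.3 0.2 3.3
   vertex 1.2 1.3 0.5
  endloop
 endfacet
 facet normal 0.425 -0.829 -0.363
  outer loop
   vertex 1.7 0.9 1.0
   vertex 2.7 1.5 0.8
   vertex 2.3 0.2 3.3
  endloop
 endfacet
 facet normal 0.232 -0.633 -0.739
  outer loop
   vertex 1.7 0.9 1.0
   vertex 1.2 1.3 0.5
   vertex 2.7 1.5 0.8
  endloop
 endfacet
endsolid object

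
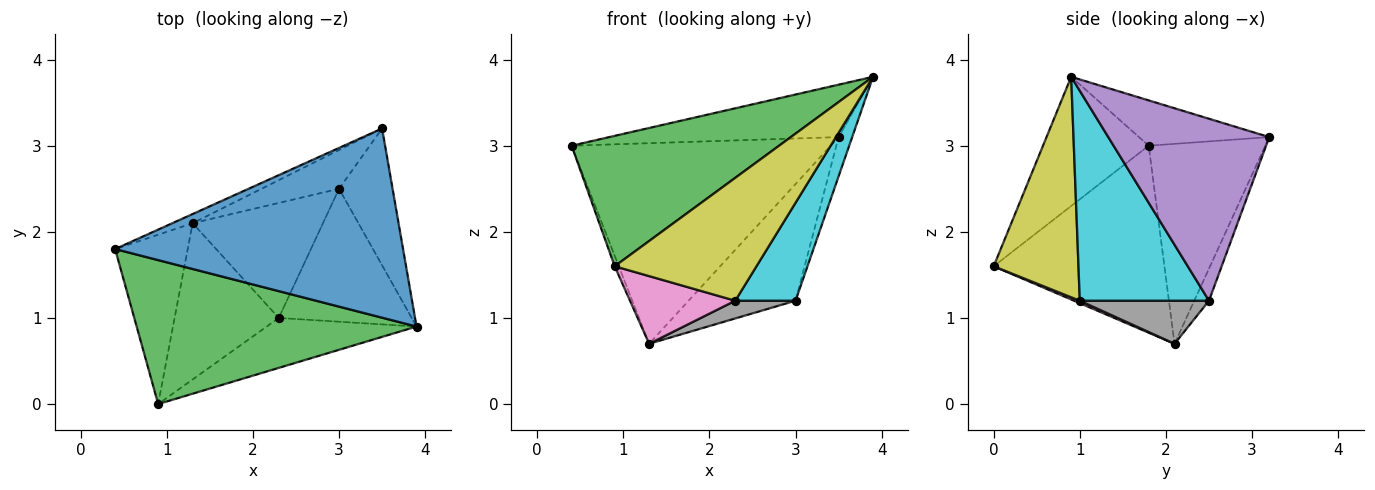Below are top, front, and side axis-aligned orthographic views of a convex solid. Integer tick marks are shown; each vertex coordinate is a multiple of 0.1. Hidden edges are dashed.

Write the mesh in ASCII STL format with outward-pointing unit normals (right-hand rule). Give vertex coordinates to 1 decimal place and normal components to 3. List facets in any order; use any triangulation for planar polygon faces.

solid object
 facet normal -0.150 0.264 0.953
  outer loop
   vertex 3.5 3.2 3.1
   vertex 0.4 1.8 3.0
   vertex 3.9 0.9 3.8
  endloop
 endfacet
 facet normal -0.410 0.911 -0.042
  outer loop
   vertex 1.3 2.1 0.7
   vertex 0.4 1.8 3.0
   vertex 3.5 3.2 3.1
  endloop
 endfacet
 facet normal -0.324 -0.635 0.701
  outer loop
   vertex 0.9 0.0 1.6
   vertex 3.9 0.9 3.8
   vertex 0.4 1.8 3.0
  endloop
 endfacet
 facet normal -0.932 0.022 -0.362
  outer loop
   vertex 0.9 0.0 1.6
   vertex 0.4 1.8 3.0
   vertex 1.3 2.1 0.7
  endloop
 endfacet
 facet normal 0.956 0.081 -0.281
  outer loop
   vertex 3.0 2.5 1.2
   vertex 3.5 3.2 3.1
   vertex 3.9 0.9 3.8
  endloop
 endfacet
 facet normal -0.129 0.941 -0.313
  outer loop
   vertex 3.0 2.5 1.2
   vertex 1.3 2.1 0.7
   vertex 3.5 3.2 3.1
  endloop
 endfacet
 facet normal 0.022 -0.397 -0.917
  outer loop
   vertex 2.3 1.0 1.2
   vertex 0.9 0.0 1.6
   vertex 1.3 2.1 0.7
  endloop
 endfacet
 facet normal 0.310 -0.145 -0.940
  outer loop
   vertex 2.3 1.0 1.2
   vertex 1.3 2.1 0.7
   vertex 3.0 2.5 1.2
  endloop
 endfacet
 facet normal 0.485 -0.810 -0.329
  outer loop
   vertex 2.3 1.0 1.2
   vertex 3.9 0.9 3.8
   vertex 0.9 0.0 1.6
  endloop
 endfacet
 facet normal 0.786 -0.367 -0.498
  outer loop
   vertex 2.3 1.0 1.2
   vertex 3.0 2.5 1.2
   vertex 3.9 0.9 3.8
  endloop
 endfacet
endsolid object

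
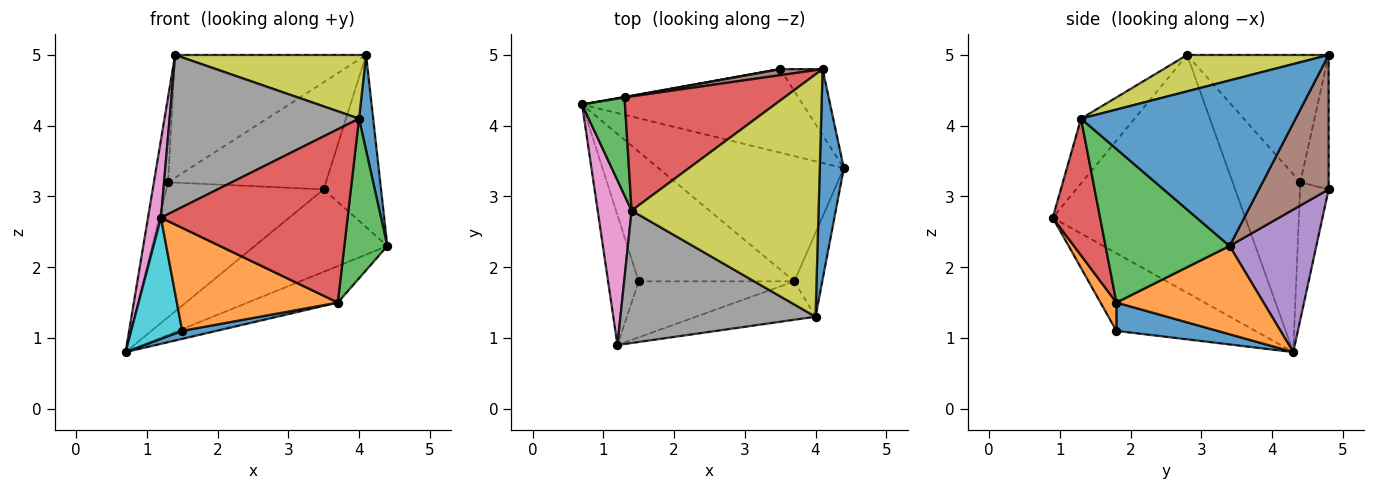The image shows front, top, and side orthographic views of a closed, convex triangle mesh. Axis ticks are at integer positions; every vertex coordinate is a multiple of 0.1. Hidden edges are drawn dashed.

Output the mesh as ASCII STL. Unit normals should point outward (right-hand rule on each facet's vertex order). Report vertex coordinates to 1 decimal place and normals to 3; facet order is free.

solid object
 facet normal 0.988 -0.065 0.143
  outer loop
   vertex 4.0 1.3 4.1
   vertex 4.4 3.4 2.3
   vertex 4.1 4.8 5.0
  endloop
 endfacet
 facet normal 0.416 0.255 -0.873
  outer loop
   vertex 3.7 1.8 1.5
   vertex 0.7 4.3 0.8
   vertex 4.4 3.4 2.3
  endloop
 endfacet
 facet normal 0.931 -0.323 -0.169
  outer loop
   vertex 3.7 1.8 1.5
   vertex 4.4 3.4 2.3
   vertex 4.0 1.3 4.1
  endloop
 endfacet
 facet normal 0.240 -0.948 -0.210
  outer loop
   vertex 3.7 1.8 1.5
   vertex 4.0 1.3 4.1
   vertex 1.2 0.9 2.7
  endloop
 endfacet
 facet normal 0.417 0.638 -0.647
  outer loop
   vertex 3.5 4.8 3.1
   vertex 4.4 3.4 2.3
   vertex 0.7 4.3 0.8
  endloop
 endfacet
 facet normal 0.750 0.618 -0.237
  outer loop
   vertex 3.5 4.8 3.1
   vertex 4.1 4.8 5.0
   vertex 4.4 3.4 2.3
  endloop
 endfacet
 facet normal -0.988 -0.067 0.141
  outer loop
   vertex 1.4 2.8 5.0
   vertex 0.7 4.3 0.8
   vertex 1.2 0.9 2.7
  endloop
 endfacet
 facet normal -0.210 -0.745 0.633
  outer loop
   vertex 1.4 2.8 5.0
   vertex 1.2 0.9 2.7
   vertex 4.0 1.3 4.1
  endloop
 endfacet
 facet normal 0.185 -0.250 0.950
  outer loop
   vertex 1.4 2.8 5.0
   vertex 4.0 1.3 4.1
   vertex 4.1 4.8 5.0
  endloop
 endfacet
 facet normal -0.880 -0.323 -0.347
  outer loop
   vertex 1.5 1.8 1.1
   vertex 1.2 0.9 2.7
   vertex 0.7 4.3 0.8
  endloop
 endfacet
 facet normal 0.179 -0.061 -0.982
  outer loop
   vertex 1.5 1.8 1.1
   vertex 0.7 4.3 0.8
   vertex 3.7 1.8 1.5
  endloop
 endfacet
 facet normal 0.087 -0.875 -0.476
  outer loop
   vertex 1.5 1.8 1.1
   vertex 3.7 1.8 1.5
   vertex 1.2 0.9 2.7
  endloop
 endfacet
 facet normal -0.953 0.199 0.230
  outer loop
   vertex 1.3 4.4 3.2
   vertex 0.7 4.3 0.8
   vertex 1.4 2.8 5.0
  endloop
 endfacet
 facet normal -0.477 0.644 0.599
  outer loop
   vertex 1.3 4.4 3.2
   vertex 1.4 2.8 5.0
   vertex 4.1 4.8 5.0
  endloop
 endfacet
 facet normal -0.179 0.984 0.004
  outer loop
   vertex 1.3 4.4 3.2
   vertex 3.5 4.8 3.1
   vertex 0.7 4.3 0.8
  endloop
 endfacet
 facet normal -0.176 0.983 0.056
  outer loop
   vertex 1.3 4.4 3.2
   vertex 4.1 4.8 5.0
   vertex 3.5 4.8 3.1
  endloop
 endfacet
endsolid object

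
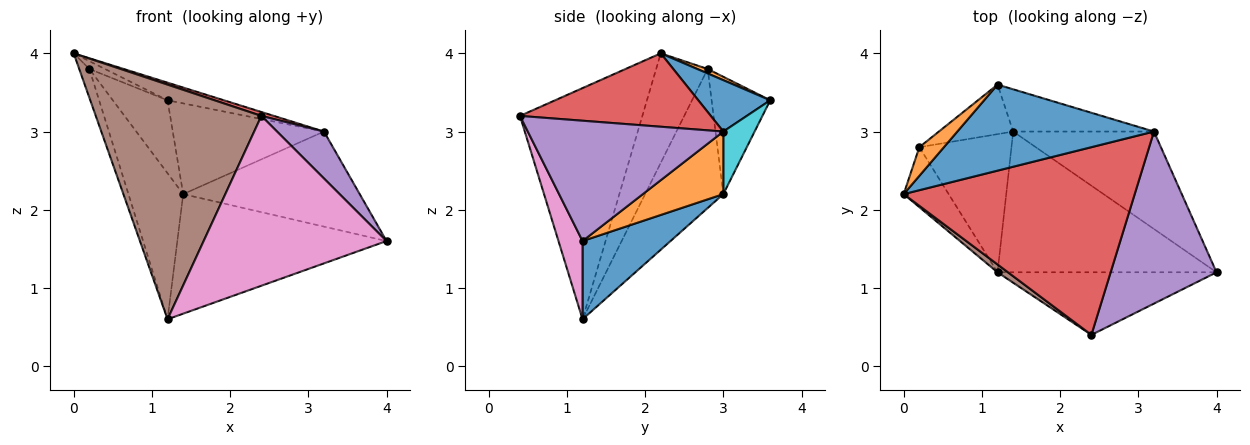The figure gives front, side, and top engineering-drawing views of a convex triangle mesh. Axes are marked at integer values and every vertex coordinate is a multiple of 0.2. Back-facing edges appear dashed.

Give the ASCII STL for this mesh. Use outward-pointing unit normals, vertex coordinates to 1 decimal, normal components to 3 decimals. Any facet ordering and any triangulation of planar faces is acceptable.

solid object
 facet normal 0.248 0.194 0.949
  outer loop
   vertex 3.2 3.0 3.0
   vertex 1.2 3.6 3.4
   vertex 0.0 2.2 4.0
  endloop
 endfacet
 facet normal 0.173 0.259 0.950
  outer loop
   vertex 0.2 2.8 3.8
   vertex 0.0 2.2 4.0
   vertex 1.2 3.6 3.4
  endloop
 endfacet
 facet normal -0.910 0.179 -0.374
  outer loop
   vertex 0.2 2.8 3.8
   vertex 1.2 1.2 0.6
   vertex 0.0 2.2 4.0
  endloop
 endfacet
 facet normal 0.303 -0.020 0.953
  outer loop
   vertex 2.4 0.4 3.2
   vertex 3.2 3.0 3.0
   vertex 0.0 2.2 4.0
  endloop
 endfacet
 facet normal 0.739 -0.177 0.650
  outer loop
   vertex 2.4 0.4 3.2
   vertex 4.0 1.2 1.6
   vertex 3.2 3.0 3.0
  endloop
 endfacet
 facet normal -0.594 -0.804 0.027
  outer loop
   vertex 2.4 0.4 3.2
   vertex 0.0 2.2 4.0
   vertex 1.2 1.2 0.6
  endloop
 endfacet
 facet normal 0.123 -0.931 -0.343
  outer loop
   vertex 2.4 0.4 3.2
   vertex 1.2 1.2 0.6
   vertex 4.0 1.2 1.6
  endloop
 endfacet
 facet normal -0.663 0.619 -0.420
  outer loop
   vertex 1.4 3.0 2.2
   vertex 0.2 2.8 3.8
   vertex 1.2 3.6 3.4
  endloop
 endfacet
 facet normal -0.720 0.504 -0.477
  outer loop
   vertex 1.4 3.0 2.2
   vertex 1.2 1.2 0.6
   vertex 0.2 2.8 3.8
  endloop
 endfacet
 facet normal 0.184 0.891 -0.415
  outer loop
   vertex 1.4 3.0 2.2
   vertex 1.2 3.6 3.4
   vertex 3.2 3.0 3.0
  endloop
 endfacet
 facet normal 0.263 0.625 -0.735
  outer loop
   vertex 1.4 3.0 2.2
   vertex 4.0 1.2 1.6
   vertex 1.2 1.2 0.6
  endloop
 endfacet
 facet normal 0.303 0.665 -0.682
  outer loop
   vertex 1.4 3.0 2.2
   vertex 3.2 3.0 3.0
   vertex 4.0 1.2 1.6
  endloop
 endfacet
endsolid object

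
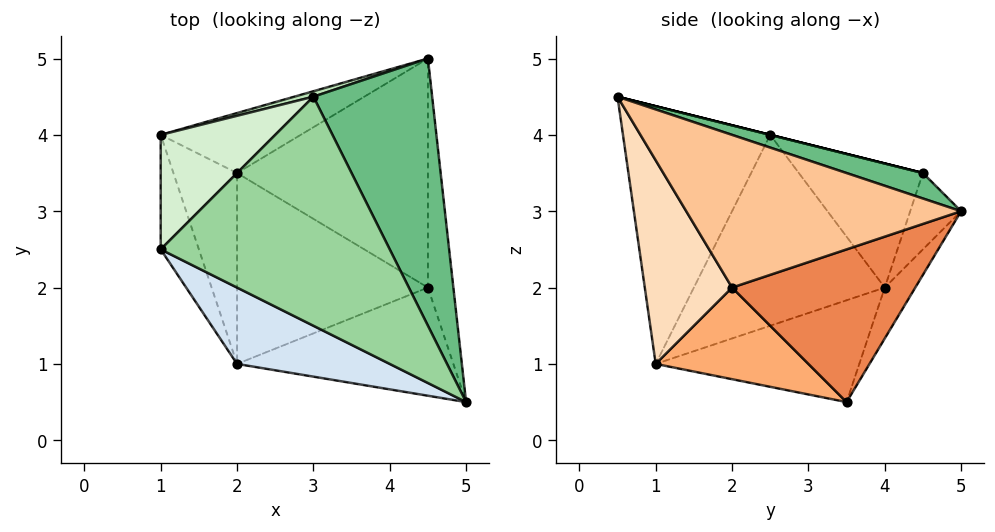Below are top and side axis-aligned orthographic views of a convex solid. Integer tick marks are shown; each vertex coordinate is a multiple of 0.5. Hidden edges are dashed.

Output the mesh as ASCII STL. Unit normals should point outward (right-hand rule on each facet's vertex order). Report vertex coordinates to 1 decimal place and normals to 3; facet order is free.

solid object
 facet normal -0.145 0.906 -0.398
  outer loop
   vertex 2.0 3.5 0.5
   vertex 1.0 4.0 2.0
   vertex 4.5 5.0 3.0
  endloop
 endfacet
 facet normal -0.843 -0.105 -0.527
  outer loop
   vertex 2.0 1.0 1.0
   vertex 1.0 4.0 2.0
   vertex 2.0 3.5 0.5
  endloop
 endfacet
 facet normal -0.949 -0.253 -0.190
  outer loop
   vertex 1.0 2.5 4.0
   vertex 1.0 4.0 2.0
   vertex 2.0 1.0 1.0
  endloop
 endfacet
 facet normal -0.457 -0.847 0.271
  outer loop
   vertex 1.0 2.5 4.0
   vertex 2.0 1.0 1.0
   vertex 5.0 0.5 4.5
  endloop
 endfacet
 facet normal 0.605 0.252 -0.756
  outer loop
   vertex 4.5 2.0 2.0
   vertex 2.0 3.5 0.5
   vertex 4.5 5.0 3.0
  endloop
 endfacet
 facet normal 0.426 -0.177 -0.887
  outer loop
   vertex 4.5 2.0 2.0
   vertex 2.0 1.0 1.0
   vertex 2.0 3.5 0.5
  endloop
 endfacet
 facet normal 0.985 0.055 -0.164
  outer loop
   vertex 4.5 2.0 2.0
   vertex 4.5 5.0 3.0
   vertex 5.0 0.5 4.5
  endloop
 endfacet
 facet normal 0.488 -0.702 -0.519
  outer loop
   vertex 4.5 2.0 2.0
   vertex 5.0 0.5 4.5
   vertex 2.0 1.0 1.0
  endloop
 endfacet
 facet normal 0.198 0.330 0.923
  outer loop
   vertex 3.0 4.5 3.5
   vertex 5.0 0.5 4.5
   vertex 4.5 5.0 3.0
  endloop
 endfacet
 facet normal 0.000 0.243 0.970
  outer loop
   vertex 3.0 4.5 3.5
   vertex 1.0 2.5 4.0
   vertex 5.0 0.5 4.5
  endloop
 endfacet
 facet normal -0.293 0.953 0.073
  outer loop
   vertex 3.0 4.5 3.5
   vertex 4.5 5.0 3.0
   vertex 1.0 4.0 2.0
  endloop
 endfacet
 facet normal -0.545 0.671 0.503
  outer loop
   vertex 3.0 4.5 3.5
   vertex 1.0 4.0 2.0
   vertex 1.0 2.5 4.0
  endloop
 endfacet
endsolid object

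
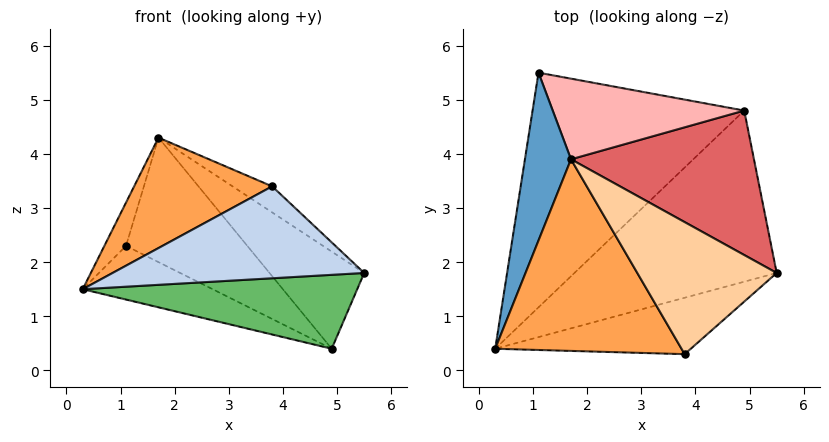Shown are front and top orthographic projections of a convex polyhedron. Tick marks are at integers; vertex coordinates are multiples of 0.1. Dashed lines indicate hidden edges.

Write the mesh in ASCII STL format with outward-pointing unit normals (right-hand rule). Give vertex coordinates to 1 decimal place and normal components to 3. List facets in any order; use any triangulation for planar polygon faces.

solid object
 facet normal -0.932 0.091 0.352
  outer loop
   vertex 1.7 3.9 4.3
   vertex 1.1 5.5 2.3
   vertex 0.3 0.4 1.5
  endloop
 endfacet
 facet normal 0.251 -0.825 -0.506
  outer loop
   vertex 3.8 0.3 3.4
   vertex 0.3 0.4 1.5
   vertex 5.5 1.8 1.8
  endloop
 endfacet
 facet normal -0.436 -0.449 0.780
  outer loop
   vertex 3.8 0.3 3.4
   vertex 1.7 3.9 4.3
   vertex 0.3 0.4 1.5
  endloop
 endfacet
 facet normal 0.601 0.155 0.784
  outer loop
   vertex 3.8 0.3 3.4
   vertex 5.5 1.8 1.8
   vertex 1.7 3.9 4.3
  endloop
 endfacet
 facet normal 0.158 -0.392 -0.907
  outer loop
   vertex 4.9 4.8 0.4
   vertex 5.5 1.8 1.8
   vertex 0.3 0.4 1.5
  endloop
 endfacet
 facet normal -0.408 0.204 -0.890
  outer loop
   vertex 4.9 4.8 0.4
   vertex 0.3 0.4 1.5
   vertex 1.1 5.5 2.3
  endloop
 endfacet
 facet normal 0.650 0.424 0.631
  outer loop
   vertex 4.9 4.8 0.4
   vertex 1.7 3.9 4.3
   vertex 5.5 1.8 1.8
  endloop
 endfacet
 facet normal 0.392 0.772 0.500
  outer loop
   vertex 4.9 4.8 0.4
   vertex 1.1 5.5 2.3
   vertex 1.7 3.9 4.3
  endloop
 endfacet
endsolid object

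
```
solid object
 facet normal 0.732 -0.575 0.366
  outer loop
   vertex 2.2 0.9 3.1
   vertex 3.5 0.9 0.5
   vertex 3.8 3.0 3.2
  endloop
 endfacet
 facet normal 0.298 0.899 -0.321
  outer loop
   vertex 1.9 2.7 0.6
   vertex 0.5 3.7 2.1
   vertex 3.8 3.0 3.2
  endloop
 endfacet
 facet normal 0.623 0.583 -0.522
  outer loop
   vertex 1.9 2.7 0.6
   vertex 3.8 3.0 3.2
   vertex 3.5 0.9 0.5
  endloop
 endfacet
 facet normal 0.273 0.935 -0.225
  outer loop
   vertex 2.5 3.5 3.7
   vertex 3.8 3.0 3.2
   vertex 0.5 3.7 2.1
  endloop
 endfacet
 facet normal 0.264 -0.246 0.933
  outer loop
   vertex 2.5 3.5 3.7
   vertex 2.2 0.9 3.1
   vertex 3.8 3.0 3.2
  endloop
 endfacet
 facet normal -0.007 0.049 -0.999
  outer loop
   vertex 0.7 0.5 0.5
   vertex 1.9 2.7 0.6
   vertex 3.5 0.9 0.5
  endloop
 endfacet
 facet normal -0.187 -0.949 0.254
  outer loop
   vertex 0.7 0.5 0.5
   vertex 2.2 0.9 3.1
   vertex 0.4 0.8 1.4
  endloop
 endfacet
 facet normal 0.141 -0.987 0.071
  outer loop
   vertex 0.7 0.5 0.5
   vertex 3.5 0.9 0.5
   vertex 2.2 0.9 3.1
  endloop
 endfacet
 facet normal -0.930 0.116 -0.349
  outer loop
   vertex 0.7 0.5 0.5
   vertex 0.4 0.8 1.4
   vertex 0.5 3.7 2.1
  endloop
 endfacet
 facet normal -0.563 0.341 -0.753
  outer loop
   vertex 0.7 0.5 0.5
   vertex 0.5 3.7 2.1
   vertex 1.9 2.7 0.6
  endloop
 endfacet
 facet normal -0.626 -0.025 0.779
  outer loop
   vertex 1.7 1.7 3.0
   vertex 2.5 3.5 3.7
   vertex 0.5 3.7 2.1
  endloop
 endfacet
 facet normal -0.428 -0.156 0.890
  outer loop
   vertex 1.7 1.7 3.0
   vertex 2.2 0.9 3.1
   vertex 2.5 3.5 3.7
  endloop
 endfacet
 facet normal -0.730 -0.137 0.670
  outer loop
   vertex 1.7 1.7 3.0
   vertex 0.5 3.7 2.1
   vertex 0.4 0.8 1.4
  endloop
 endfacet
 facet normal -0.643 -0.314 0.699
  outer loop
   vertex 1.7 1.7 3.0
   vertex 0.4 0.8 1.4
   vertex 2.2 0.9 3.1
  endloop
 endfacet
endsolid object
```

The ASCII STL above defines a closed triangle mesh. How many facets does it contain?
14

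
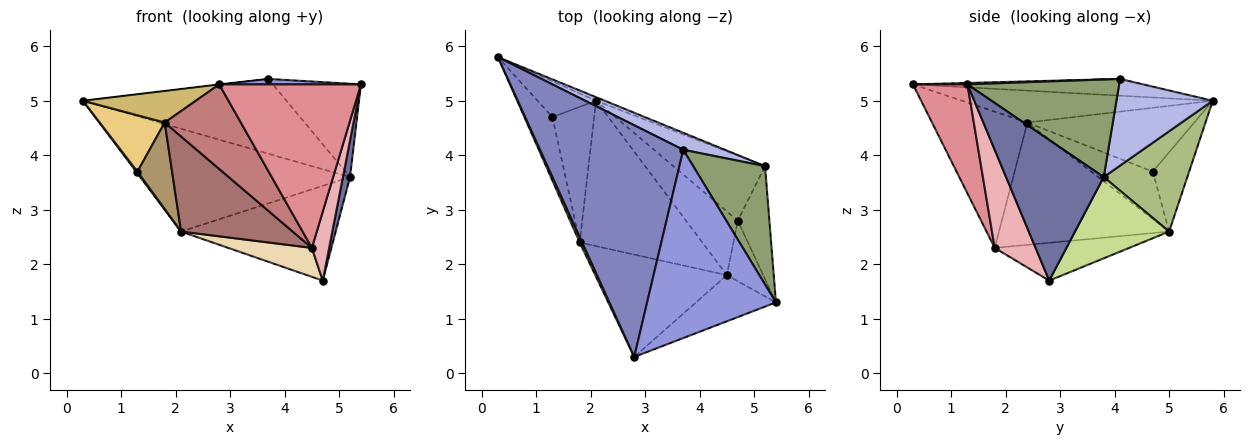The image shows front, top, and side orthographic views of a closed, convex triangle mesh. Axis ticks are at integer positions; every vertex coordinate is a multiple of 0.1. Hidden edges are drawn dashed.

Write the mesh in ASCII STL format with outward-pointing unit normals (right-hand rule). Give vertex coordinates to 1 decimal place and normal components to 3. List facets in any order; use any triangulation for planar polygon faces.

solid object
 facet normal 0.973 -0.071 -0.219
  outer loop
   vertex 5.2 3.8 3.6
   vertex 5.4 1.3 5.3
   vertex 4.7 2.8 1.7
  endloop
 endfacet
 facet normal -0.116 0.001 0.993
  outer loop
   vertex 3.7 4.1 5.4
   vertex 0.3 5.8 5.0
   vertex 2.8 0.3 5.3
  endloop
 endfacet
 facet normal 0.011 -0.029 1.000
  outer loop
   vertex 3.7 4.1 5.4
   vertex 2.8 0.3 5.3
   vertex 5.4 1.3 5.3
  endloop
 endfacet
 facet normal 0.419 0.885 0.202
  outer loop
   vertex 3.7 4.1 5.4
   vertex 5.2 3.8 3.6
   vertex 0.3 5.8 5.0
  endloop
 endfacet
 facet normal 0.729 0.424 0.537
  outer loop
   vertex 3.7 4.1 5.4
   vertex 5.4 1.3 5.3
   vertex 5.2 3.8 3.6
  endloop
 endfacet
 facet normal 0.370 0.929 -0.032
  outer loop
   vertex 2.1 5.0 2.6
   vertex 0.3 5.8 5.0
   vertex 5.2 3.8 3.6
  endloop
 endfacet
 facet normal 0.448 0.737 -0.506
  outer loop
   vertex 2.1 5.0 2.6
   vertex 5.2 3.8 3.6
   vertex 4.7 2.8 1.7
  endloop
 endfacet
 facet normal -0.804 -0.030 -0.593
  outer loop
   vertex 2.1 5.0 2.6
   vertex 1.3 4.7 3.7
   vertex 0.3 5.8 5.0
  endloop
 endfacet
 facet normal -0.692 -0.389 -0.609
  outer loop
   vertex 1.8 2.4 4.6
   vertex 1.3 4.7 3.7
   vertex 2.1 5.0 2.6
  endloop
 endfacet
 facet normal -0.910 -0.410 0.071
  outer loop
   vertex 1.8 2.4 4.6
   vertex 2.8 0.3 5.3
   vertex 0.3 5.8 5.0
  endloop
 endfacet
 facet normal -0.862 -0.336 -0.379
  outer loop
   vertex 1.8 2.4 4.6
   vertex 0.3 5.8 5.0
   vertex 1.3 4.7 3.7
  endloop
 endfacet
 facet normal -0.554 -0.344 -0.758
  outer loop
   vertex 4.5 1.8 2.3
   vertex 2.1 5.0 2.6
   vertex 4.7 2.8 1.7
  endloop
 endfacet
 facet normal -0.641 -0.420 -0.643
  outer loop
   vertex 4.5 1.8 2.3
   vertex 1.8 2.4 4.6
   vertex 2.1 5.0 2.6
  endloop
 endfacet
 facet normal -0.624 -0.498 -0.602
  outer loop
   vertex 4.5 1.8 2.3
   vertex 2.8 0.3 5.3
   vertex 1.8 2.4 4.6
  endloop
 endfacet
 facet normal 0.347 -0.903 -0.255
  outer loop
   vertex 4.5 1.8 2.3
   vertex 5.4 1.3 5.3
   vertex 2.8 0.3 5.3
  endloop
 endfacet
 facet normal 0.872 -0.368 -0.323
  outer loop
   vertex 4.5 1.8 2.3
   vertex 4.7 2.8 1.7
   vertex 5.4 1.3 5.3
  endloop
 endfacet
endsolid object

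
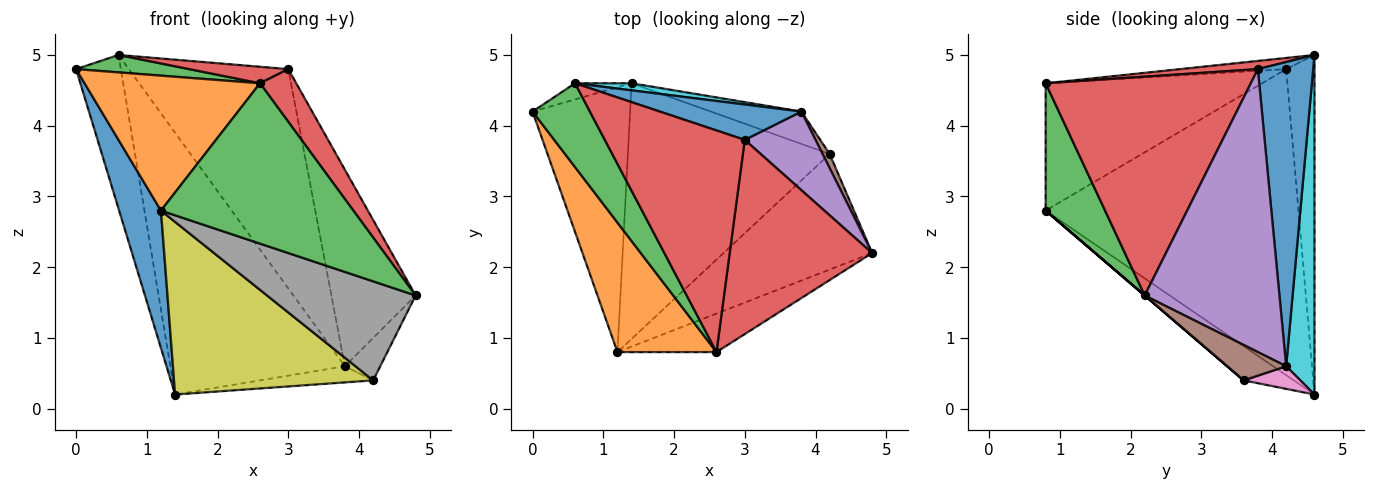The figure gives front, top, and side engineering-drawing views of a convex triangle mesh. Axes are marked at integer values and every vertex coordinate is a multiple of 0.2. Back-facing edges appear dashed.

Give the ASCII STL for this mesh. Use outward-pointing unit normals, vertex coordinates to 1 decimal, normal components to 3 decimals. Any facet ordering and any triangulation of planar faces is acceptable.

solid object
 facet normal -0.941 -0.156 -0.300
  outer loop
   vertex 1.4 4.6 0.2
   vertex 1.2 0.8 2.8
   vertex 0.0 4.2 4.8
  endloop
 endfacet
 facet normal -0.665 -0.539 0.517
  outer loop
   vertex 2.6 0.8 4.6
   vertex 0.0 4.2 4.8
   vertex 1.2 0.8 2.8
  endloop
 endfacet
 facet normal 0.288 -0.931 -0.224
  outer loop
   vertex 2.6 0.8 4.6
   vertex 1.2 0.8 2.8
   vertex 4.8 2.2 1.6
  endloop
 endfacet
 facet normal 0.829 -0.147 0.540
  outer loop
   vertex 3.0 3.8 4.8
   vertex 2.6 0.8 4.6
   vertex 4.8 2.2 1.6
  endloop
 endfacet
 facet normal 0.830 0.518 0.207
  outer loop
   vertex 3.0 3.8 4.8
   vertex 4.8 2.2 1.6
   vertex 3.8 4.2 0.6
  endloop
 endfacet
 facet normal 0.845 0.507 0.169
  outer loop
   vertex 4.2 3.6 0.4
   vertex 3.8 4.2 0.6
   vertex 4.8 2.2 1.6
  endloop
 endfacet
 facet normal 0.218 0.436 -0.873
  outer loop
   vertex 4.2 3.6 0.4
   vertex 1.4 4.6 0.2
   vertex 3.8 4.2 0.6
  endloop
 endfacet
 facet normal 0.000 -0.651 -0.759
  outer loop
   vertex 4.2 3.6 0.4
   vertex 4.8 2.2 1.6
   vertex 1.2 0.8 2.8
  endloop
 endfacet
 facet normal -0.139 -0.554 -0.821
  outer loop
   vertex 4.2 3.6 0.4
   vertex 1.2 0.8 2.8
   vertex 1.4 4.6 0.2
  endloop
 endfacet
 facet normal 0.160 0.987 0.027
  outer loop
   vertex 0.6 4.6 5.0
   vertex 3.8 4.2 0.6
   vertex 1.4 4.6 0.2
  endloop
 endfacet
 facet normal 0.324 0.934 0.151
  outer loop
   vertex 0.6 4.6 5.0
   vertex 3.0 3.8 4.8
   vertex 3.8 4.2 0.6
  endloop
 endfacet
 facet normal -0.532 0.842 -0.089
  outer loop
   vertex 0.6 4.6 5.0
   vertex 1.4 4.6 0.2
   vertex 0.0 4.2 4.8
  endloop
 endfacet
 facet normal -0.187 -0.200 0.962
  outer loop
   vertex 0.6 4.6 5.0
   vertex 0.0 4.2 4.8
   vertex 2.6 0.8 4.6
  endloop
 endfacet
 facet normal 0.058 -0.074 0.996
  outer loop
   vertex 0.6 4.6 5.0
   vertex 2.6 0.8 4.6
   vertex 3.0 3.8 4.8
  endloop
 endfacet
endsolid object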